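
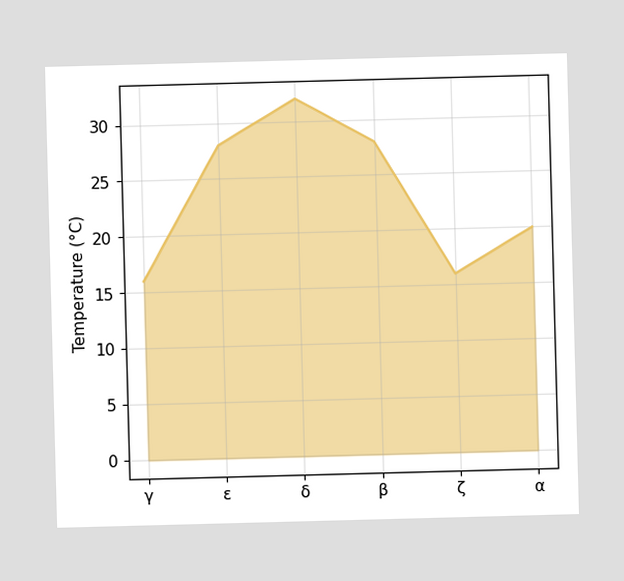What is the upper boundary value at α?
At α the upper boundary is at 20°C.

20°C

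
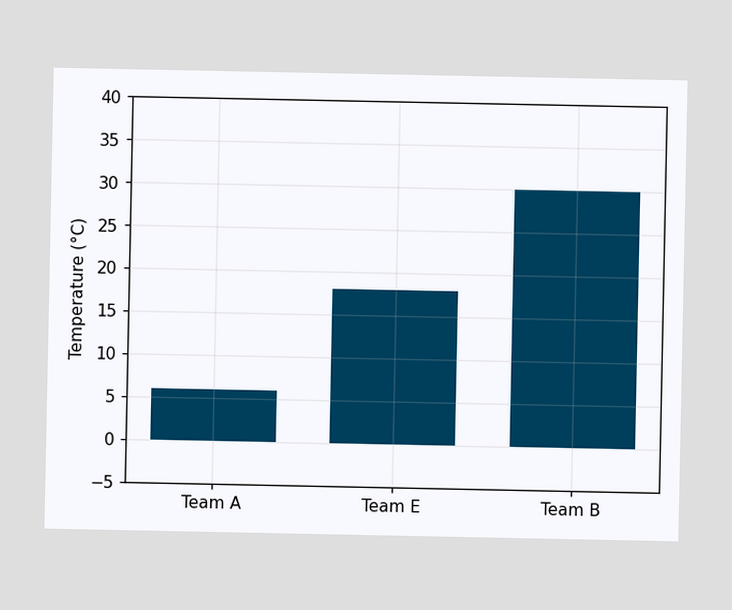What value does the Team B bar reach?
30°C

Reading along the chart's y-axis, the Team B bar reaches 30°C.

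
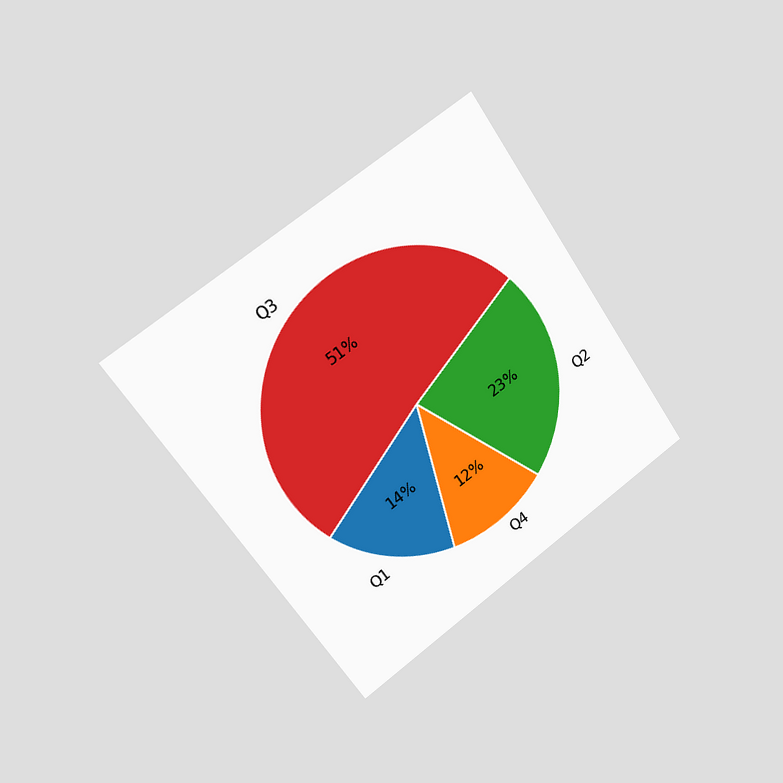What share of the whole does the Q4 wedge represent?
12%

The chart is tilted about 35° counter-clockwise and viewed slightly from the left. The Q4 slice takes up 12% of the pie.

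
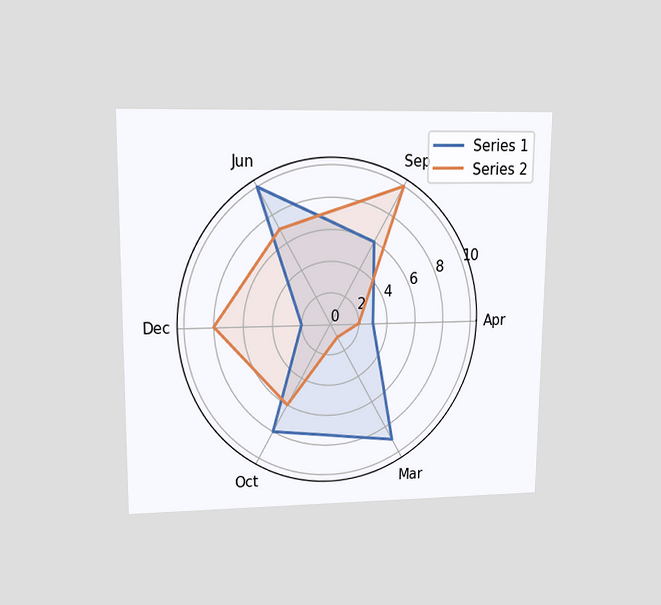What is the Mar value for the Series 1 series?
9

The chart is viewed at a slight angle. On the Mar axis, Series 1 reaches 9.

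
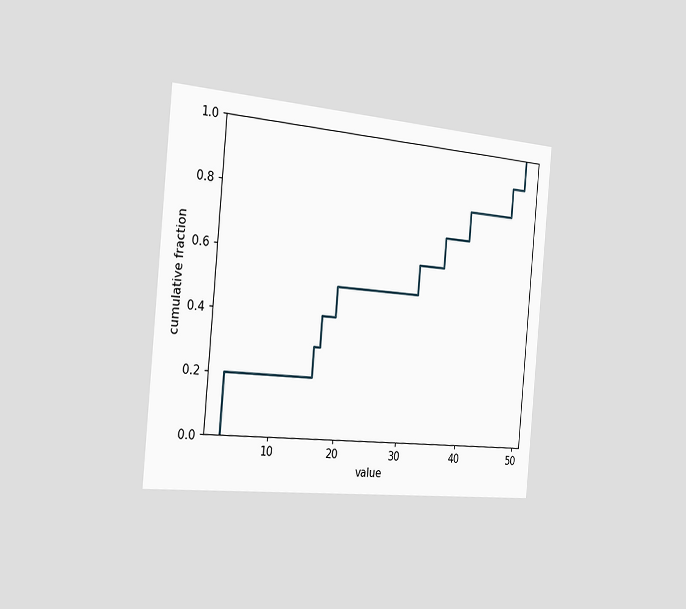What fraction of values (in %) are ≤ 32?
The chart is tilted about 5° clockwise and viewed slightly from the left. At x=32 the ECDF step is at 60%.

60%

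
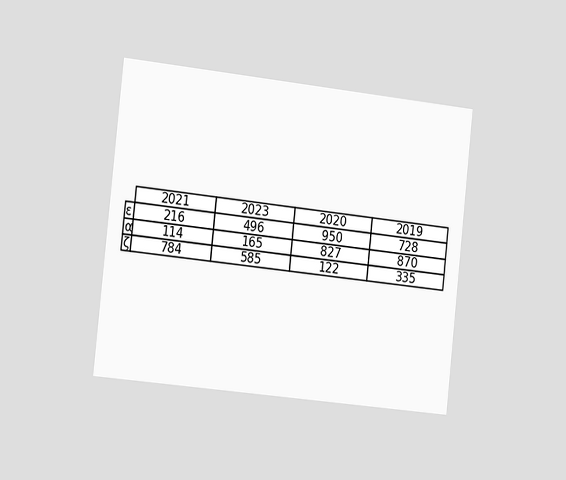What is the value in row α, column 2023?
165

The chart is tilted about 6° clockwise and viewed slightly from the left. The (α, 2023) cell reads 165.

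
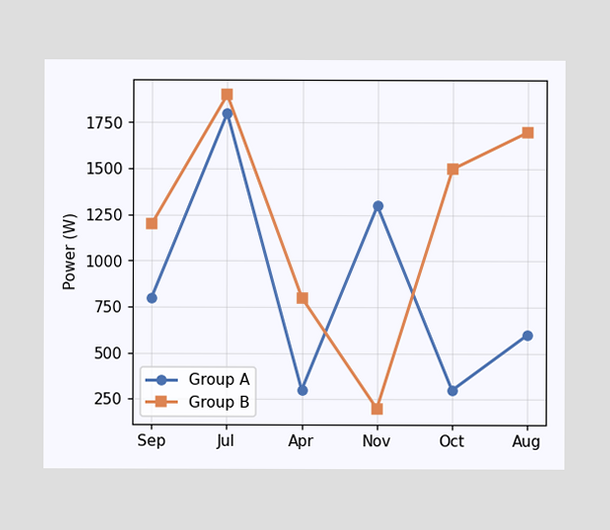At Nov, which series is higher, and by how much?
At Nov, Group A sits above the other line by 1100W.

Group A, by 1100W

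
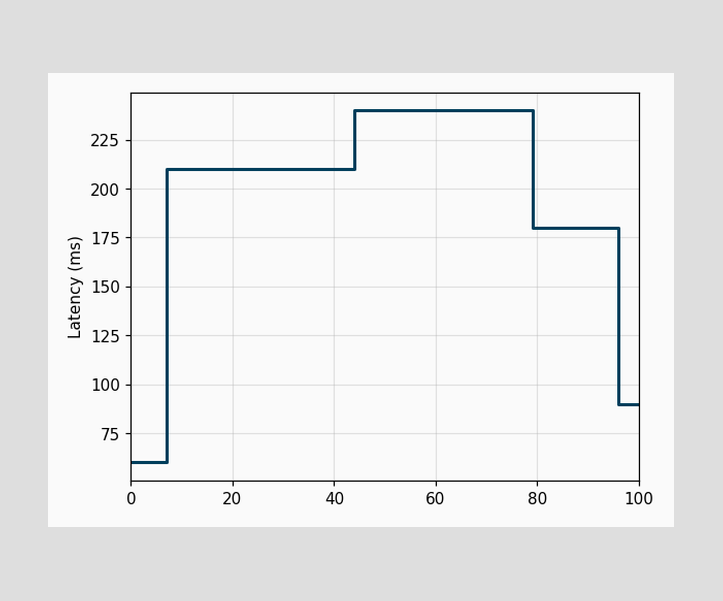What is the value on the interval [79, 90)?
On [79, 90) the step sits at 180ms.

180ms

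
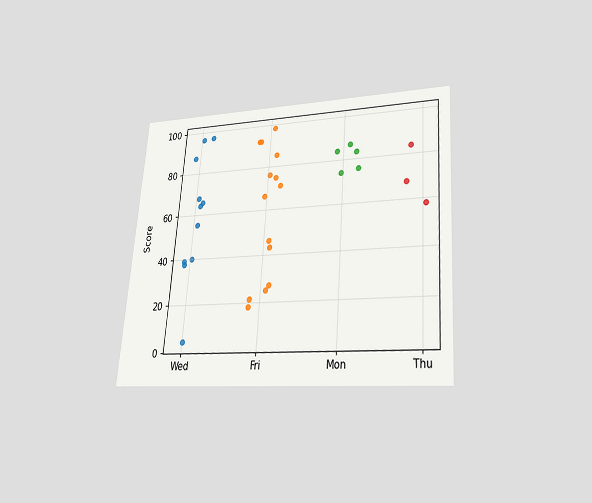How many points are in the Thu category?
3

The chart is tilted about 4° clockwise and viewed slightly from below. Counting the markers in the Thu column gives 3.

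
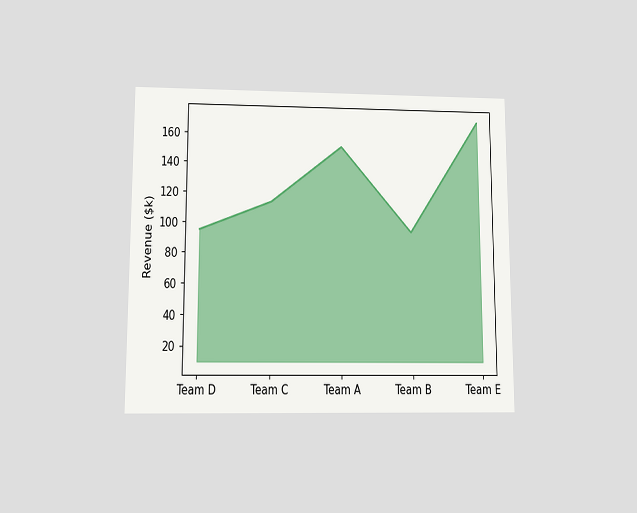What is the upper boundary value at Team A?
$152k

The chart is viewed slightly from below. At Team A the upper boundary is at $152k.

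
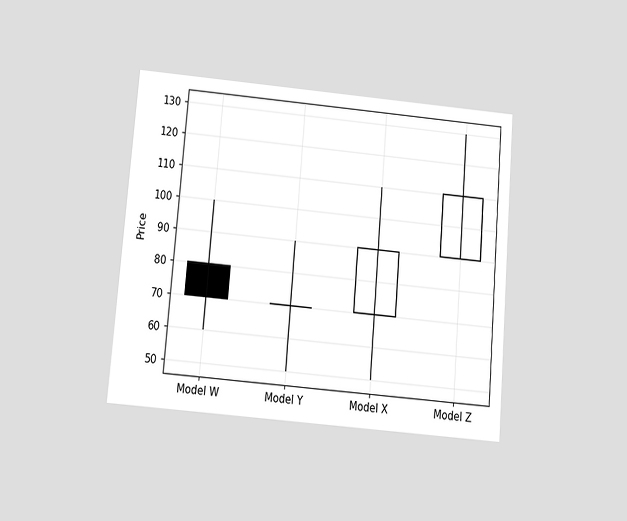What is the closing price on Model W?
The chart is tilted about 5° clockwise and viewed slightly from below. The Model W candle closes at 70.

70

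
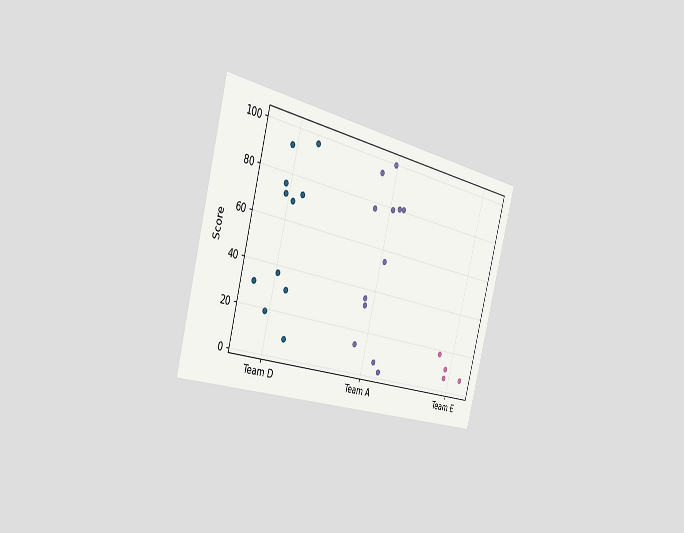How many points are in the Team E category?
The chart is tilted about 15° clockwise and viewed slightly from the left. Counting the markers in the Team E column gives 4.

4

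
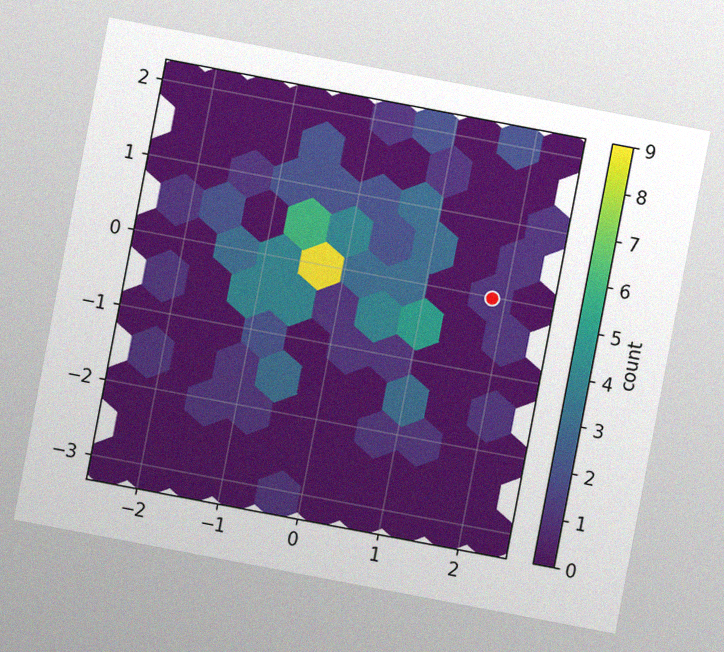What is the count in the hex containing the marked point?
The chart is tilted about 11° clockwise, with some photo noise. The marked hex reads 1 on the colorbar.

1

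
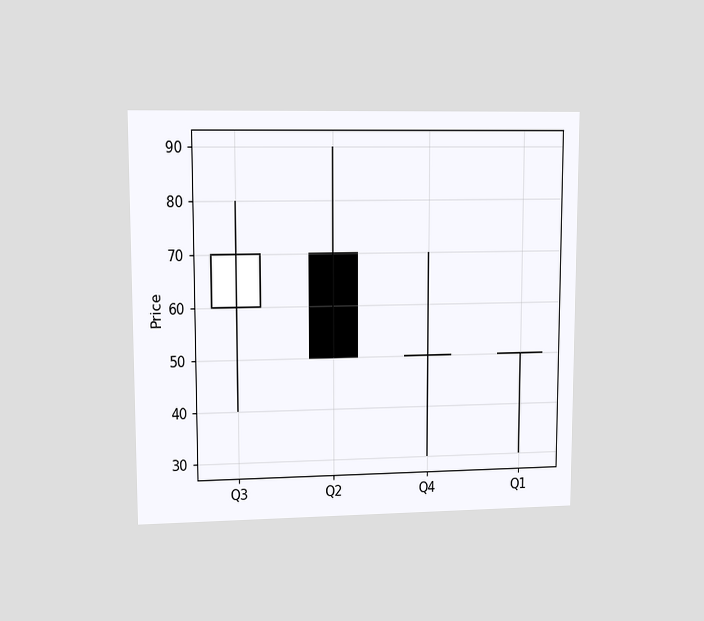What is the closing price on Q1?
The chart is viewed at a slight angle. The Q1 candle closes at 50.

50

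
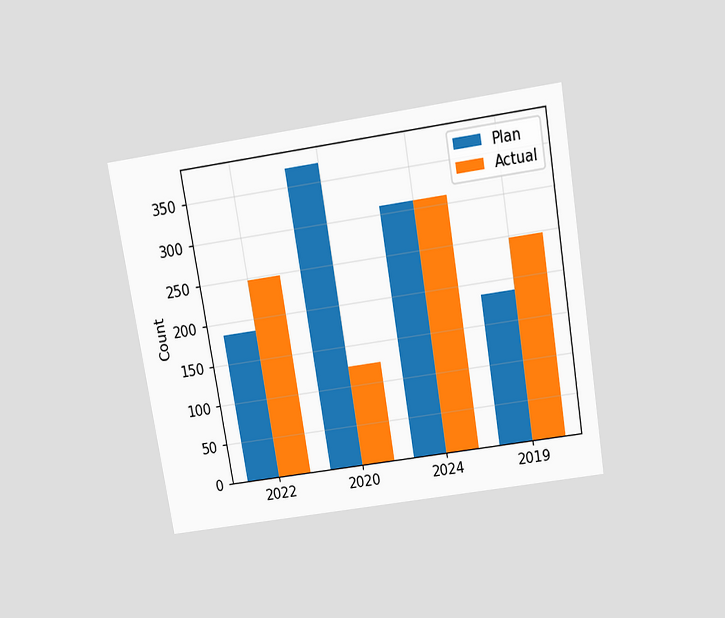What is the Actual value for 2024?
The chart is tilted about 9° counter-clockwise and viewed slightly from above. The Actual bar at 2024 reaches 310 on the y-axis.

310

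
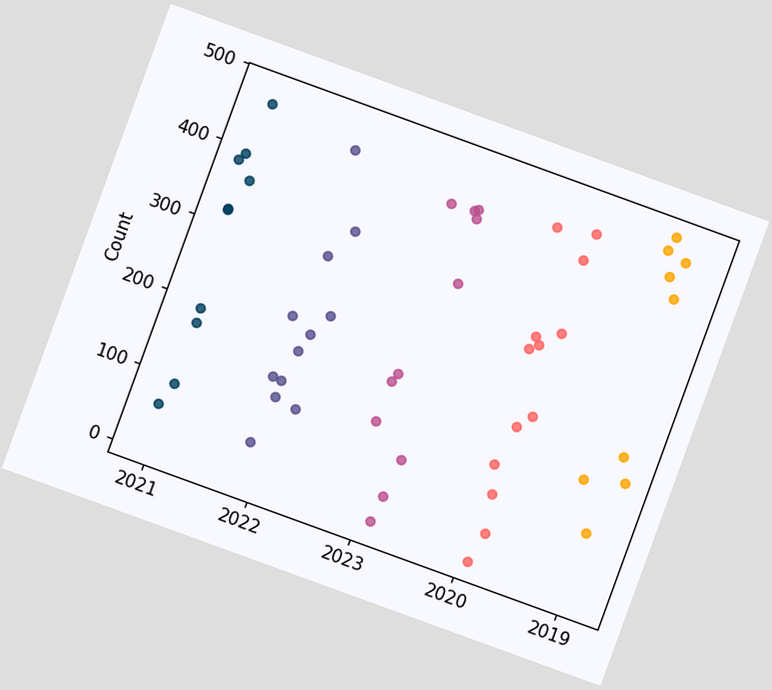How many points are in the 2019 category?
The chart is tilted about 20° clockwise. Counting the markers in the 2019 column gives 9.

9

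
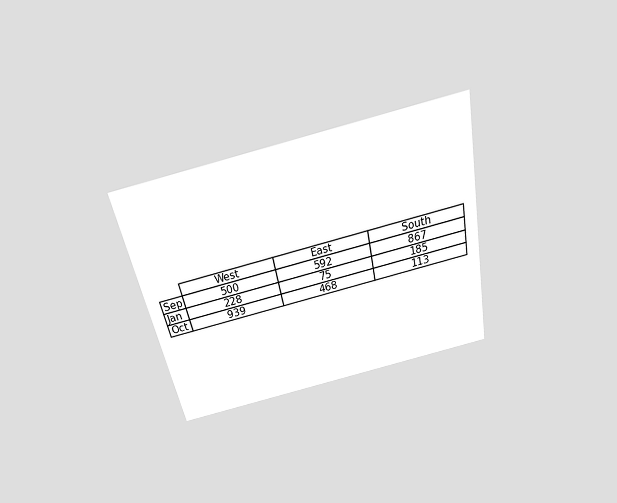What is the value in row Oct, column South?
The chart is tilted about 12° counter-clockwise and viewed slightly from above. The (Oct, South) cell reads 113.

113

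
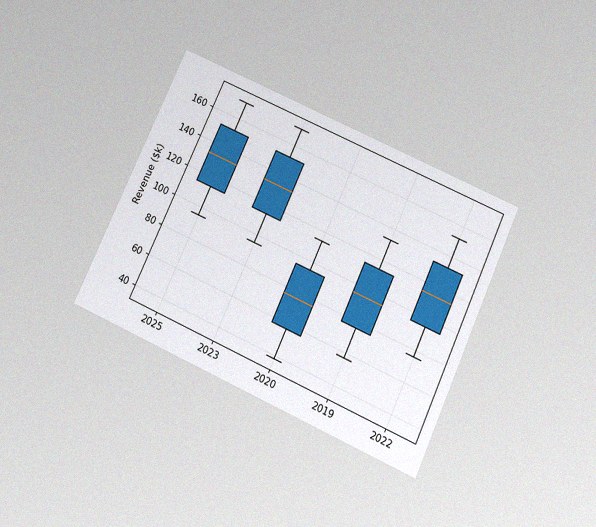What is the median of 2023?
$133k

The chart is tilted about 25° clockwise and viewed slightly from below, with some photo noise. The median line in the 2023 box sits at $133k.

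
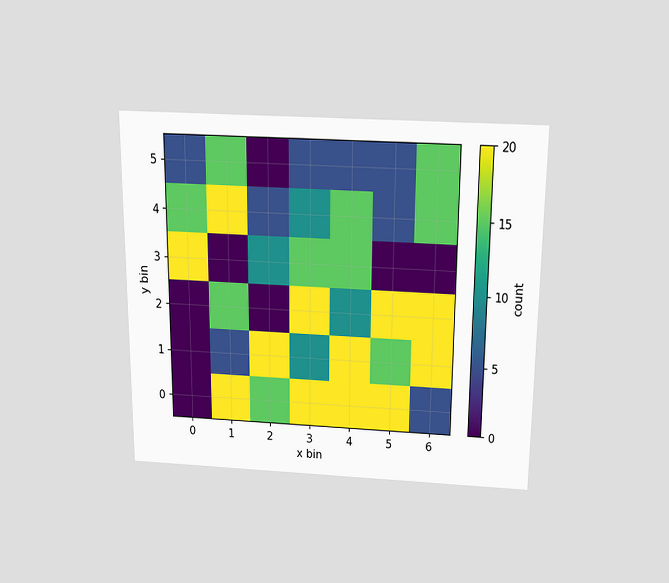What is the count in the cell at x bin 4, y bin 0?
20

The chart is viewed slightly from above. Matching the cell (4, 0) against the colorbar gives 20.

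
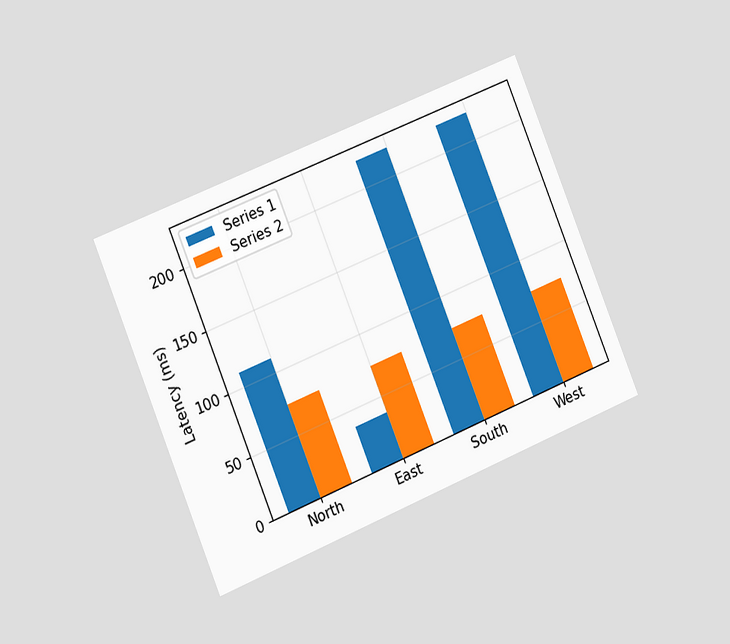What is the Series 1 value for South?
The chart is tilted about 22° counter-clockwise and viewed slightly from the left. The Series 1 bar at South reaches 222ms on the y-axis.

222ms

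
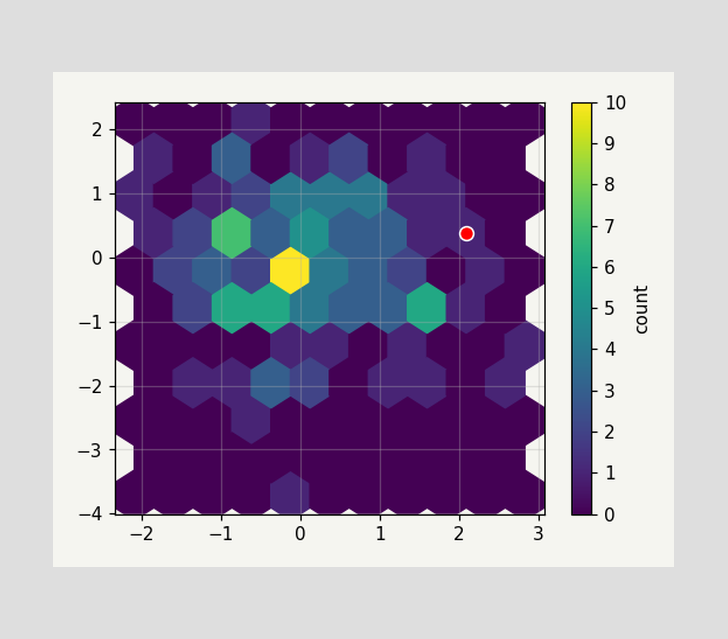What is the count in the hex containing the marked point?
1

The marked hex reads 1 on the colorbar.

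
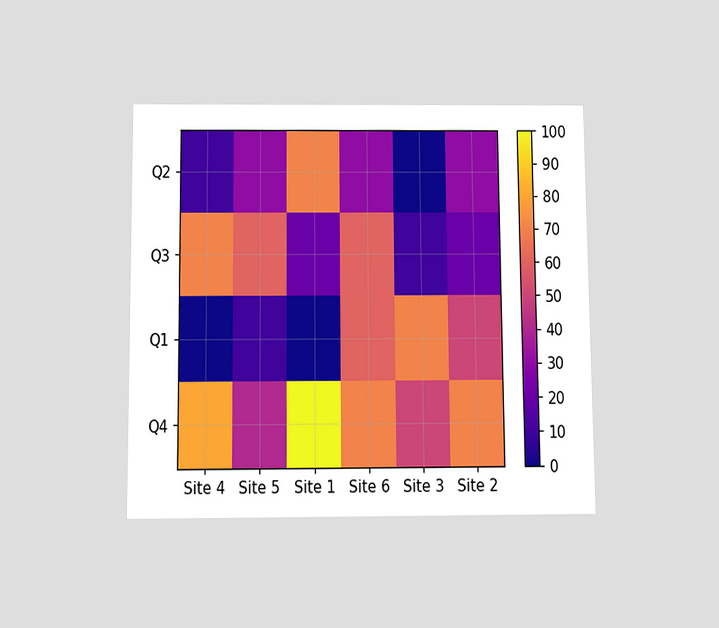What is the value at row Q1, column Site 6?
The chart is viewed slightly from below. Matching cell (Q1, Site 6) against the colorbar gives 60.

60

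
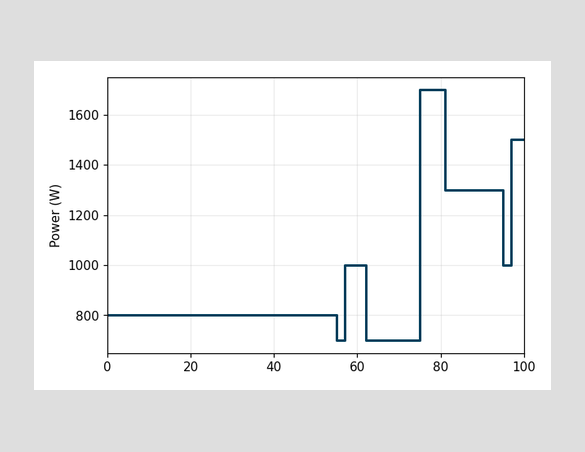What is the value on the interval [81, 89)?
1300W

On [81, 89) the step sits at 1300W.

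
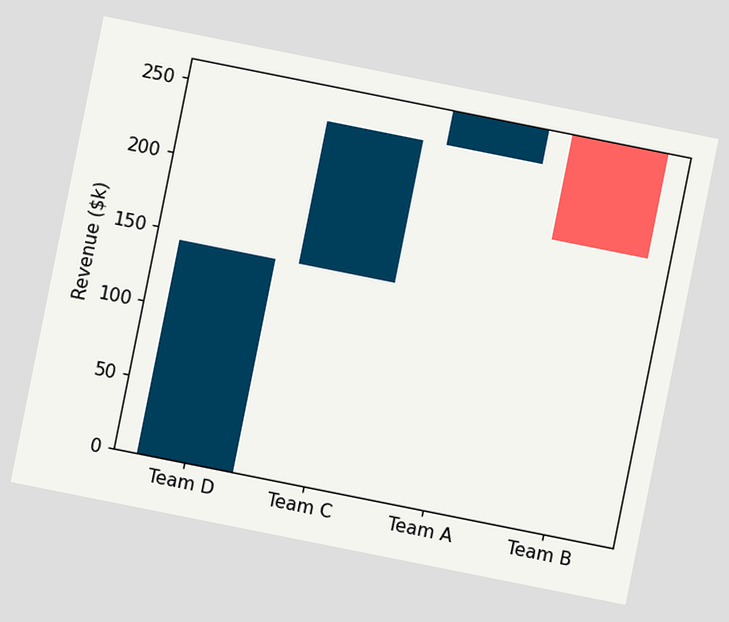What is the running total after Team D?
$144k

The chart is tilted about 11° clockwise. After Team D the running total reaches $144k.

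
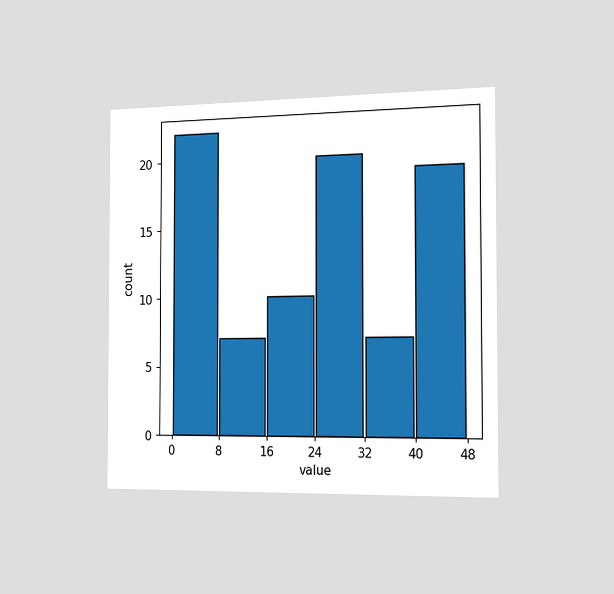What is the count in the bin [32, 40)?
The chart is viewed slightly from the right. The [32, 40) bin has height 7.

7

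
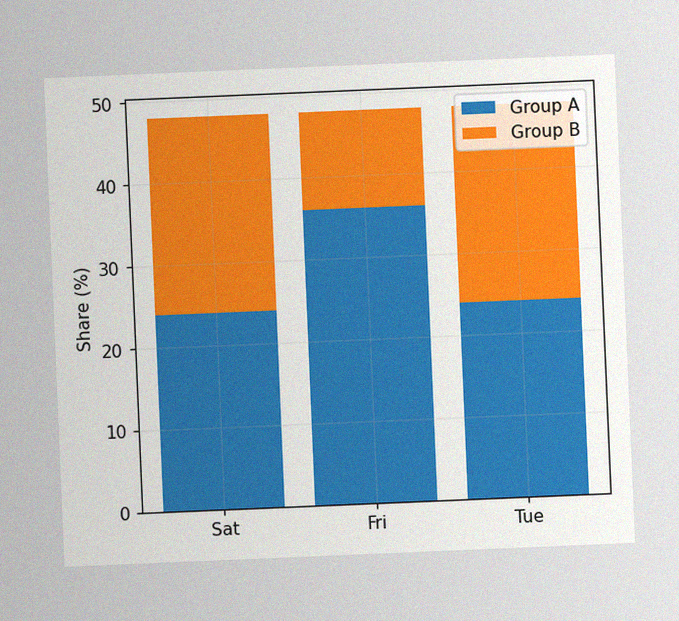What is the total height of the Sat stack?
48%

The chart is tilted about 2° counter-clockwise, with some photo noise. The Sat stack's top reaches 48% on the y-axis.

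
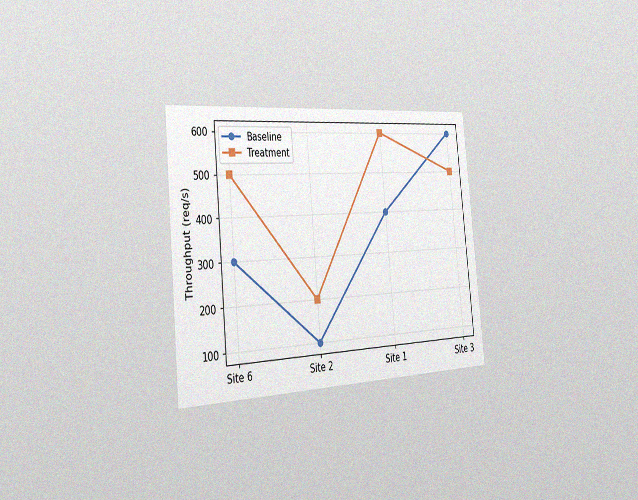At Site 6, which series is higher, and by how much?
The chart is tilted about 5° counter-clockwise and viewed slightly from the left, with some photo noise. At Site 6, Treatment sits above the other line by 200req/s.

Treatment, by 200req/s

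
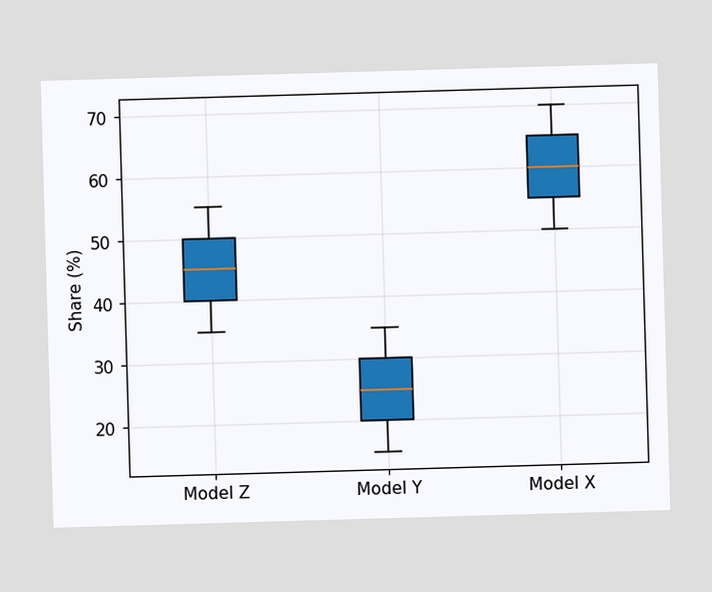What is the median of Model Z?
45%

The median line in the Model Z box sits at 45%.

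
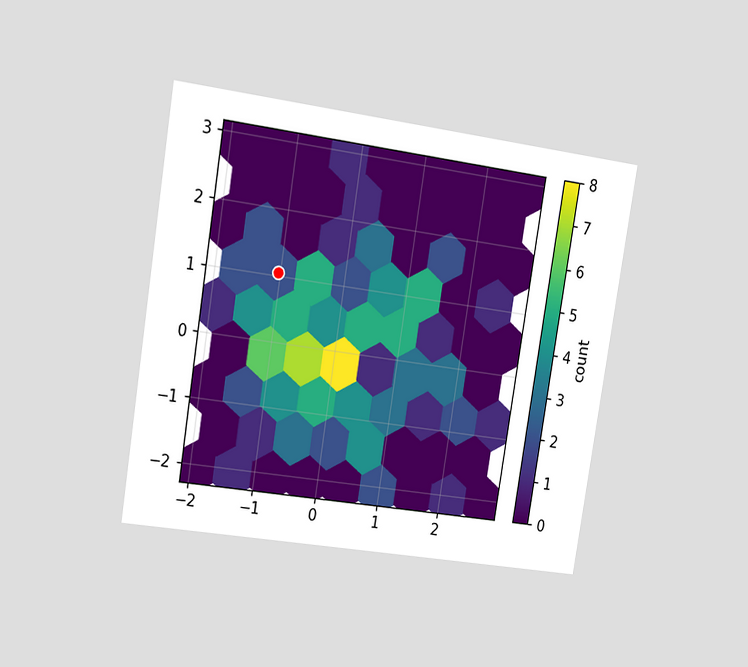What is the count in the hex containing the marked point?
The chart is tilted about 9° clockwise and viewed slightly from the left. The marked hex reads 2 on the colorbar.

2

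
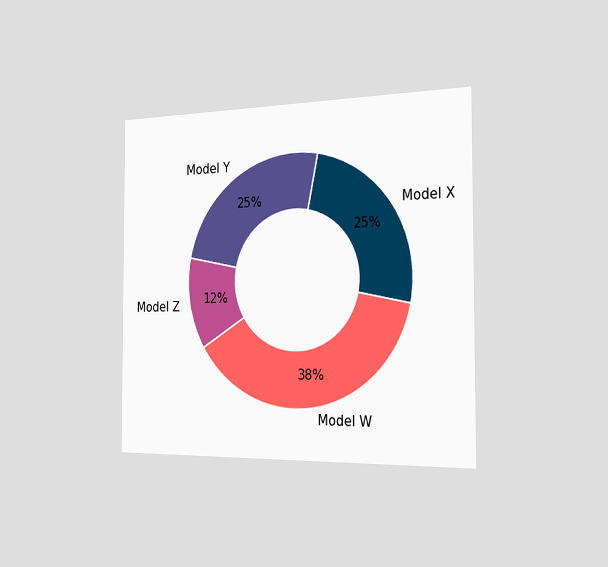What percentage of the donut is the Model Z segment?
12%

The chart is viewed slightly from the right. The Model Z segment takes up 12% of the ring.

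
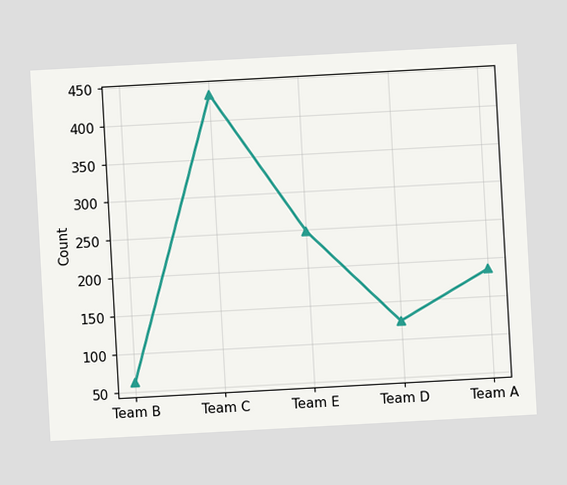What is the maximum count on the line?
The chart is tilted about 3° counter-clockwise. The highest point is at Team C, and reading across to the y-axis gives 434.

434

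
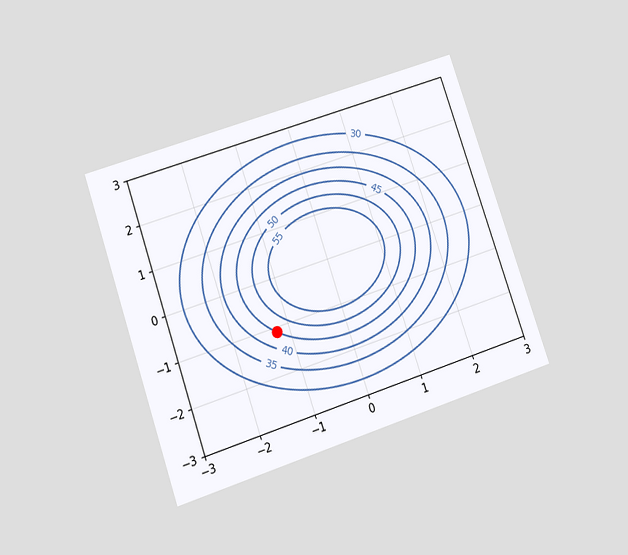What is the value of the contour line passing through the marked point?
The chart is tilted about 19° counter-clockwise and viewed slightly from below. The marked point sits on the contour labelled 45.

45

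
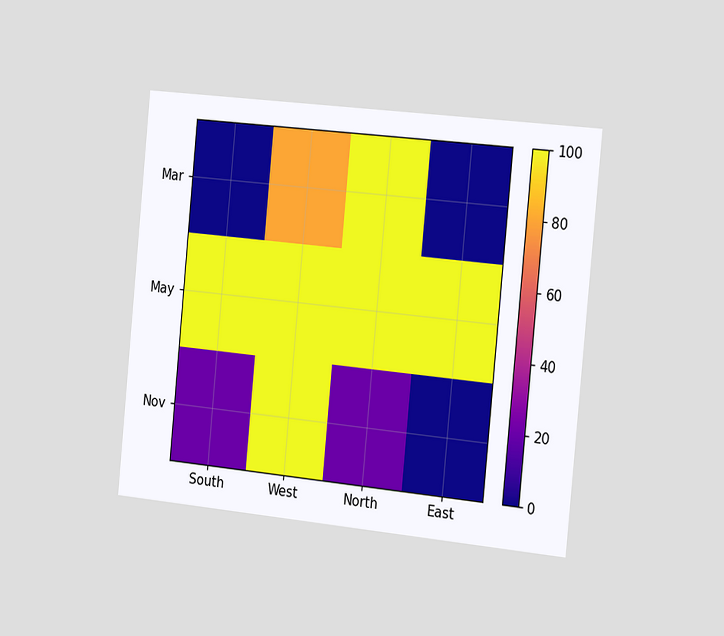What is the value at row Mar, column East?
0

The chart is tilted about 5° clockwise and viewed slightly from the right. Matching cell (Mar, East) against the colorbar gives 0.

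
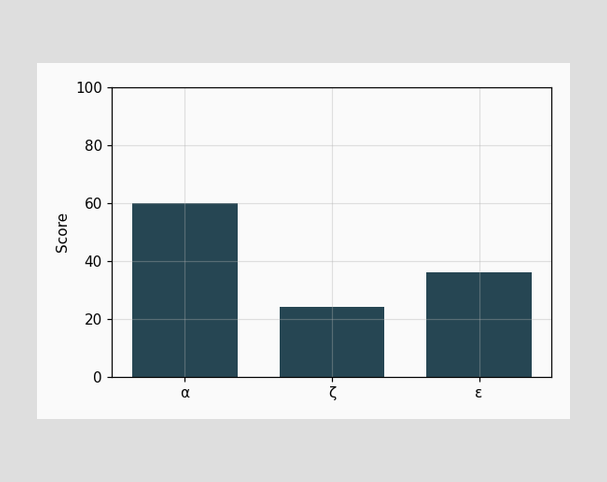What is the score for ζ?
24

Reading along the chart's y-axis, the ζ bar reaches 24.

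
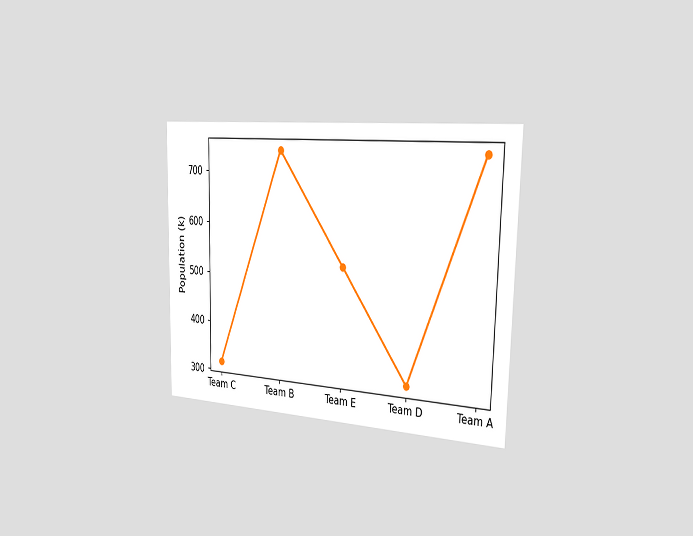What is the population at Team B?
The chart is viewed slightly from the right. At Team B, the line is at 742k.

742k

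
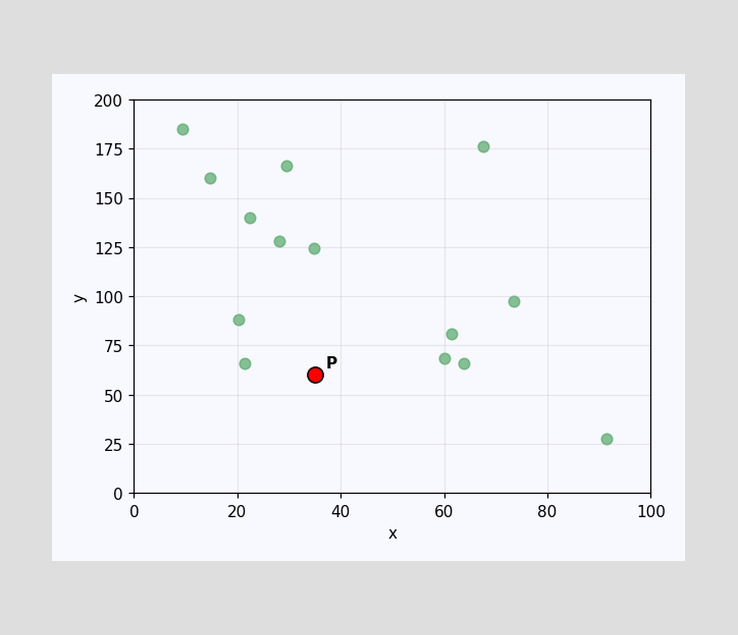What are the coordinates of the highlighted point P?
(35, 60)

Following the gridlines from P to each axis, P sits at (35, 60).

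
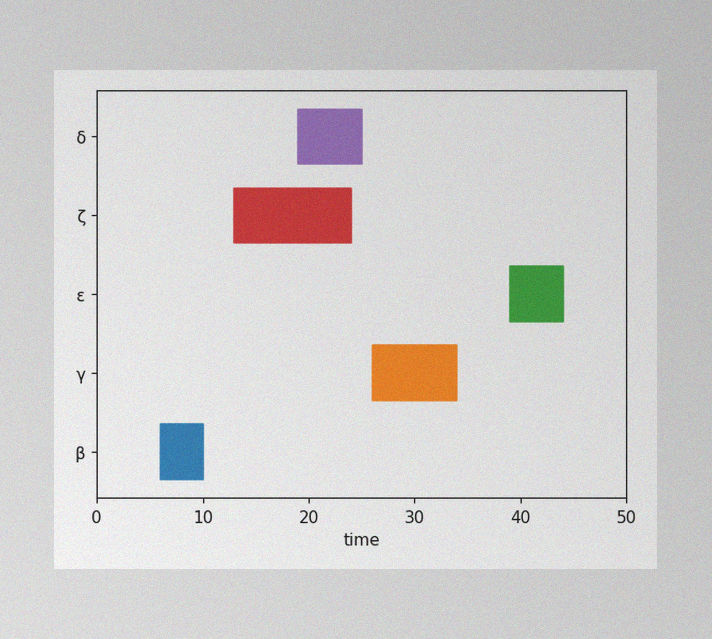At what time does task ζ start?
13

The image has some photo noise and uneven lighting. The ζ bar begins at t=13.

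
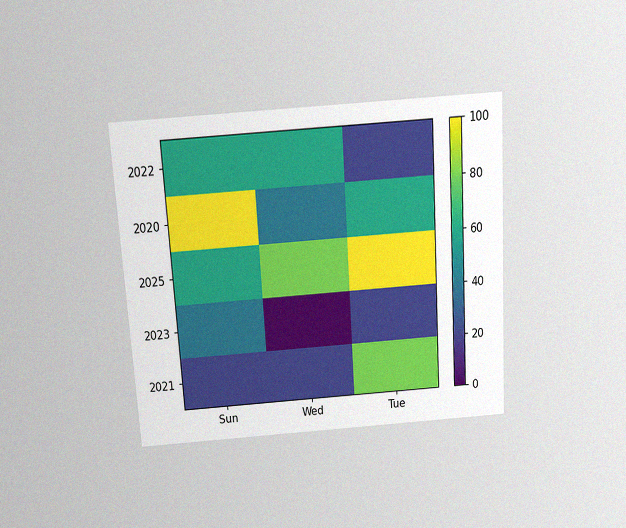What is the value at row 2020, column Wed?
The chart is tilted about 4° counter-clockwise and viewed slightly from above, with some photo noise. Matching cell (2020, Wed) against the colorbar gives 40.

40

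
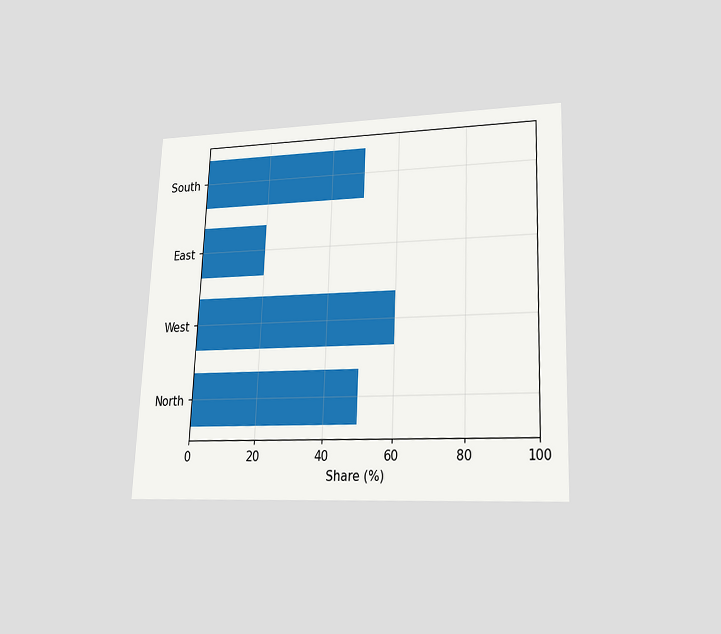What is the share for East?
20%

The chart is tilted about 2° clockwise and viewed at a slight angle. Reading along the chart's x-axis, the East bar reaches 20%.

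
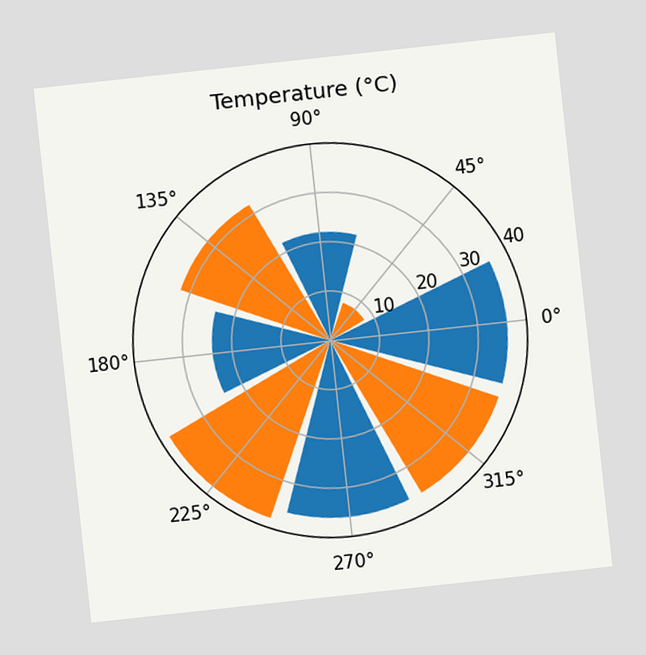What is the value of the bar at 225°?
38°C

The chart is tilted about 6° counter-clockwise. The bar at 225° reaches 38°C on the radial axis.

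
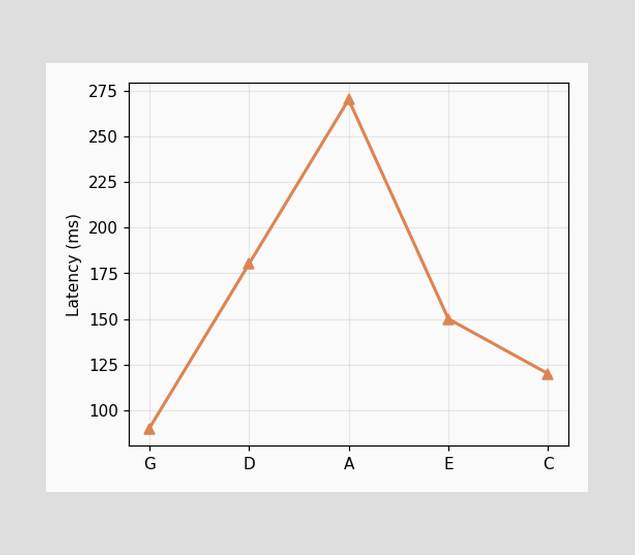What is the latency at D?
At D, the line is at 180ms.

180ms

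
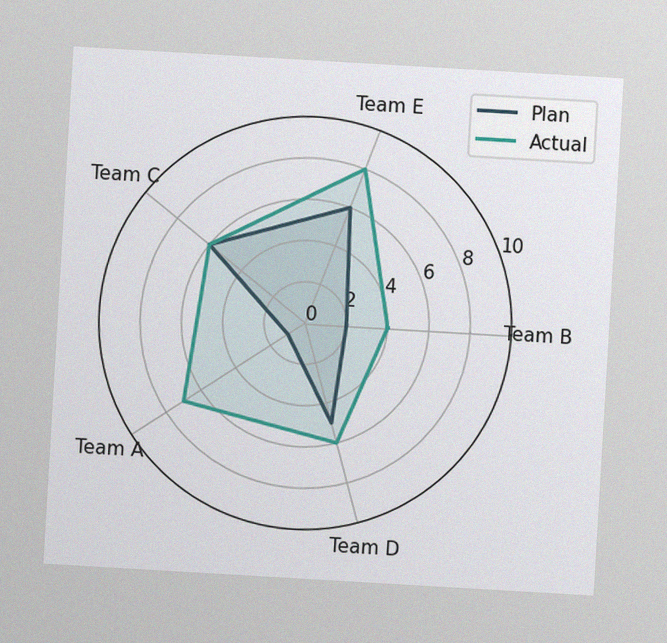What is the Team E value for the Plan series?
6

The chart is tilted about 3° clockwise, with some photo noise. On the Team E axis, Plan reaches 6.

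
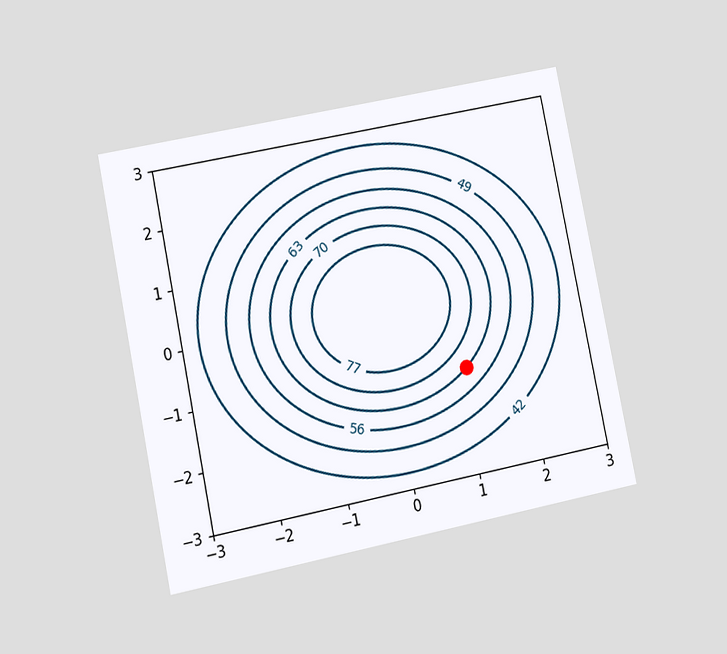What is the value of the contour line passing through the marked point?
63

The chart is tilted about 11° counter-clockwise and viewed at a slight angle. The marked point sits on the contour labelled 63.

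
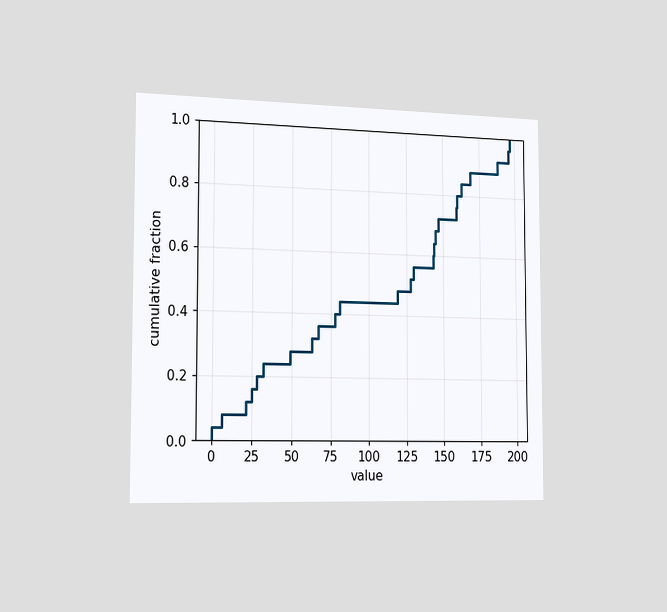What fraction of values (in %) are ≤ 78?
40%

The chart is viewed slightly from the left. At x=78 the ECDF step is at 40%.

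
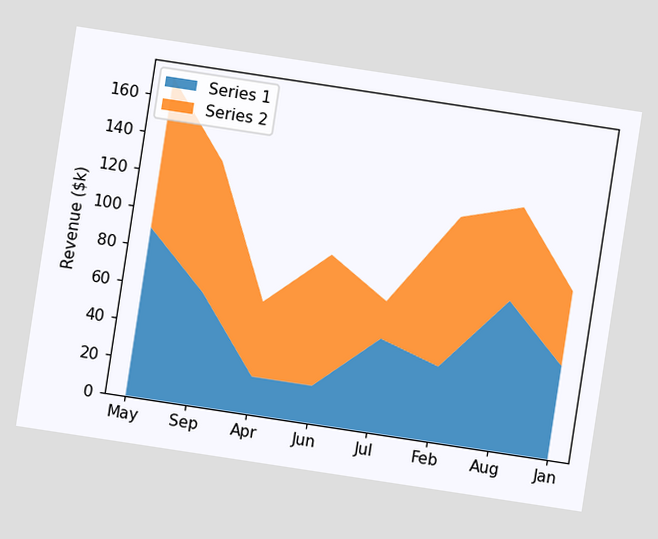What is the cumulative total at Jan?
$90k

The chart is tilted about 9° clockwise. The stacked total at Jan reaches $90k.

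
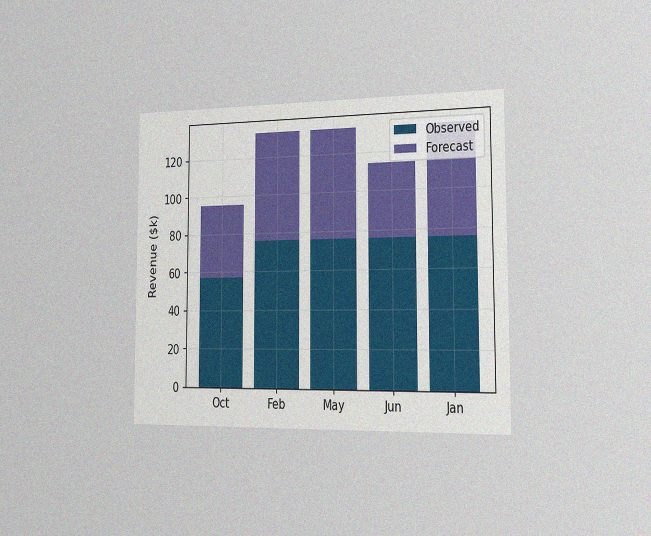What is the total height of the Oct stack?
$95k

The chart is viewed slightly from the right, with some photo noise. The Oct stack's top reaches $95k on the y-axis.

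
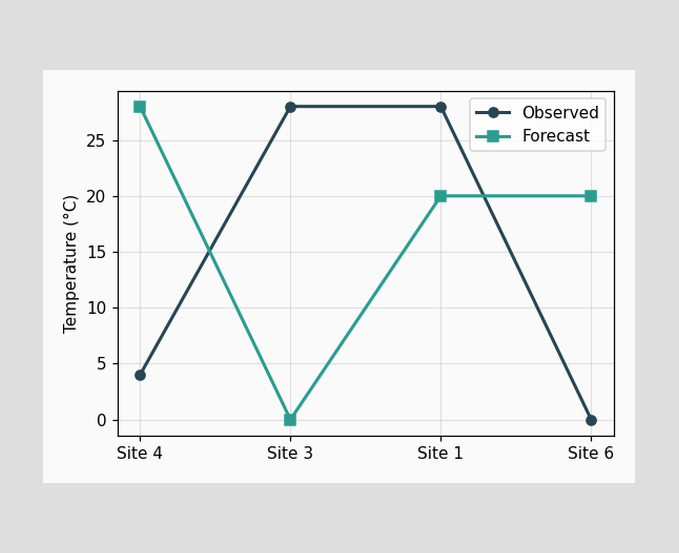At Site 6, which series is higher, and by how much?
At Site 6, Forecast sits above the other line by 20°C.

Forecast, by 20°C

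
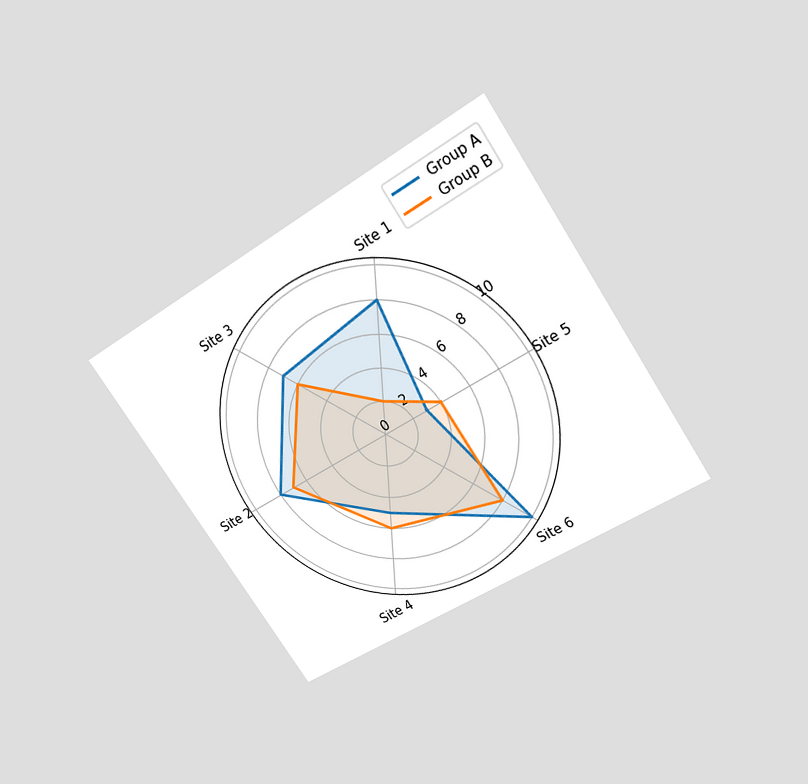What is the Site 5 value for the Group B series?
4

The chart is tilted about 34° counter-clockwise and viewed slightly from above. On the Site 5 axis, Group B reaches 4.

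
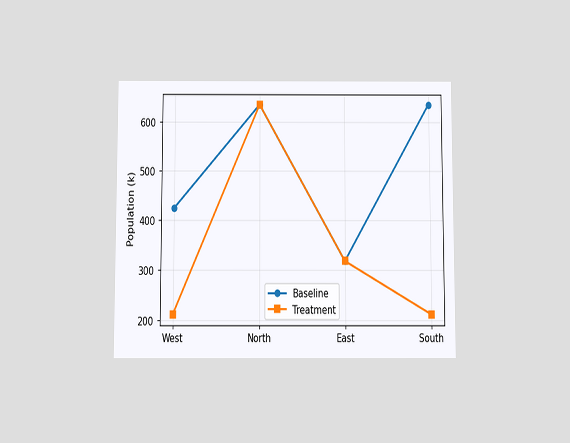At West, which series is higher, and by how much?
Baseline, by 212k

The chart is viewed slightly from below. At West, Baseline sits above the other line by 212k.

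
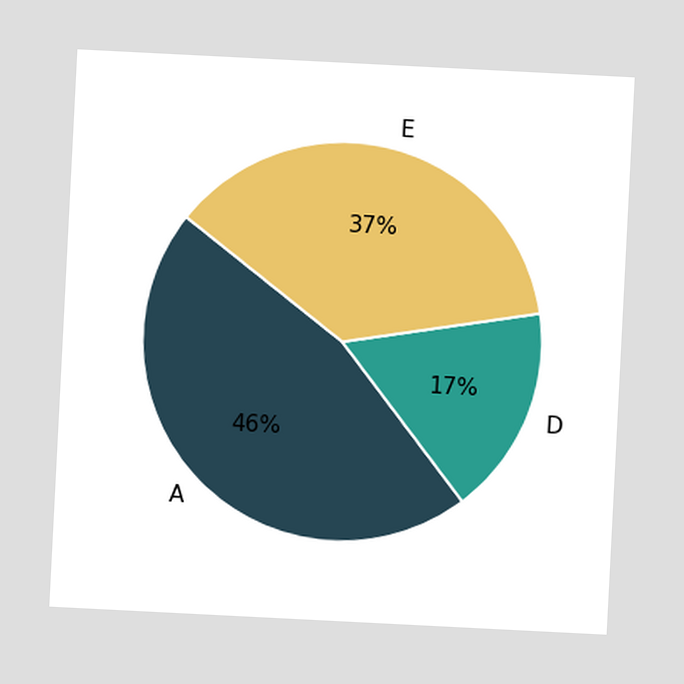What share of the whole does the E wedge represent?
37%

The chart is tilted about 3° clockwise. The E slice takes up 37% of the pie.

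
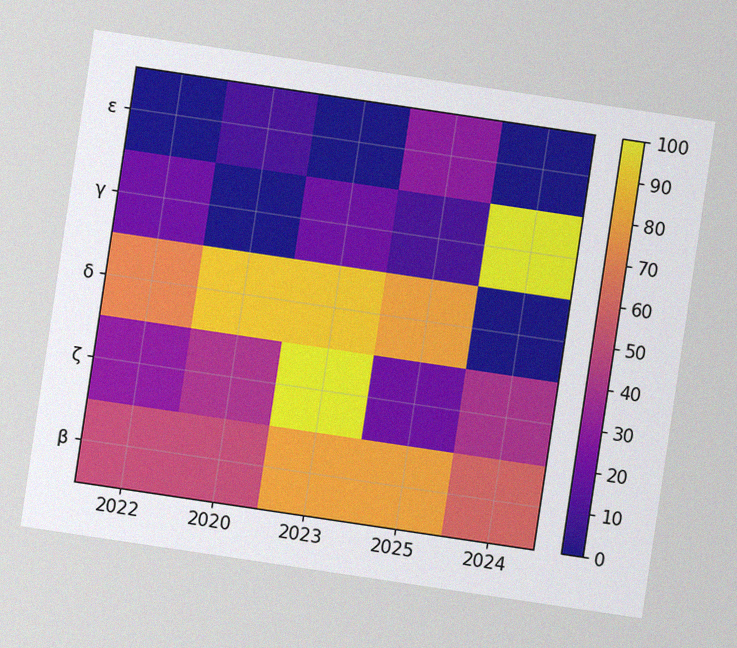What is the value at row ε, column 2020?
The chart is tilted about 8° clockwise, with some photo noise. Matching cell (ε, 2020) against the colorbar gives 10.

10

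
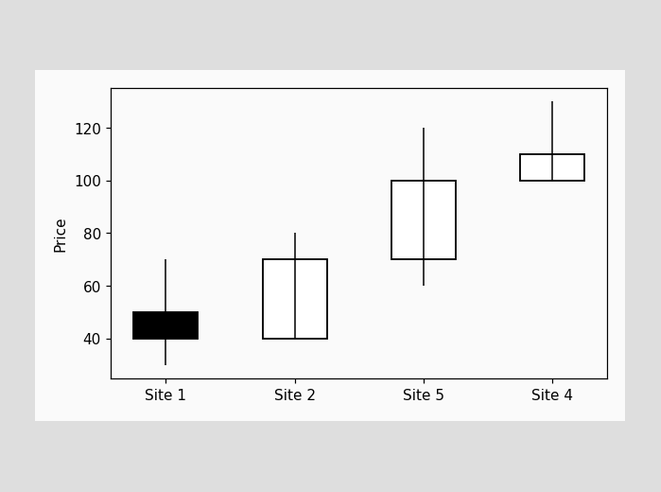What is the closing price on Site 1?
The Site 1 candle closes at 40.

40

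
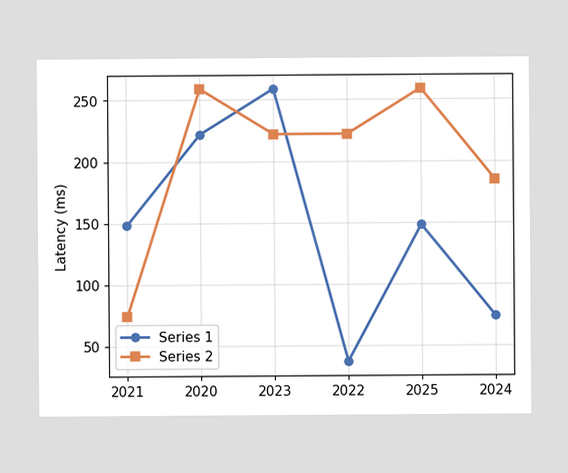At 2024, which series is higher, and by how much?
Series 2, by 111ms

At 2024, Series 2 sits above the other line by 111ms.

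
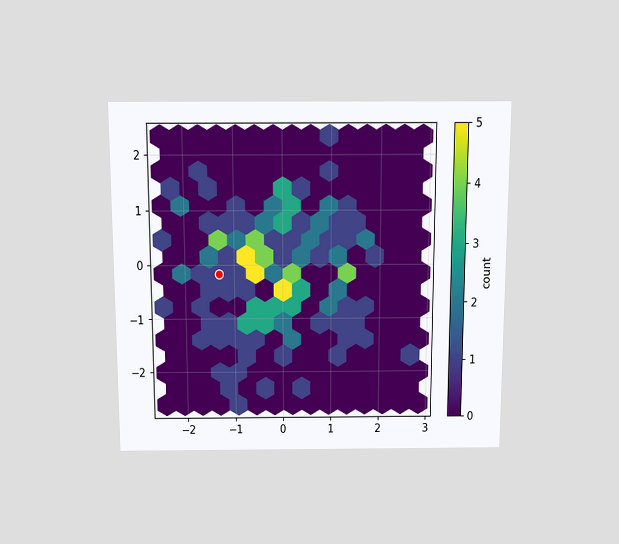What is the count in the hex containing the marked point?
The chart is viewed slightly from above. The marked hex reads 1 on the colorbar.

1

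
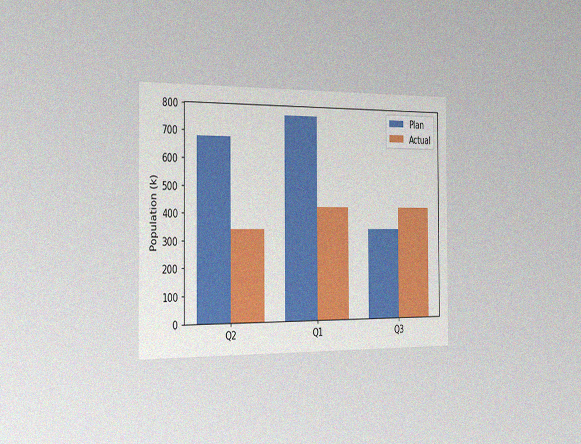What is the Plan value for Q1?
The chart is viewed slightly from the left, with some photo noise. The Plan bar at Q1 reaches 765k on the y-axis.

765k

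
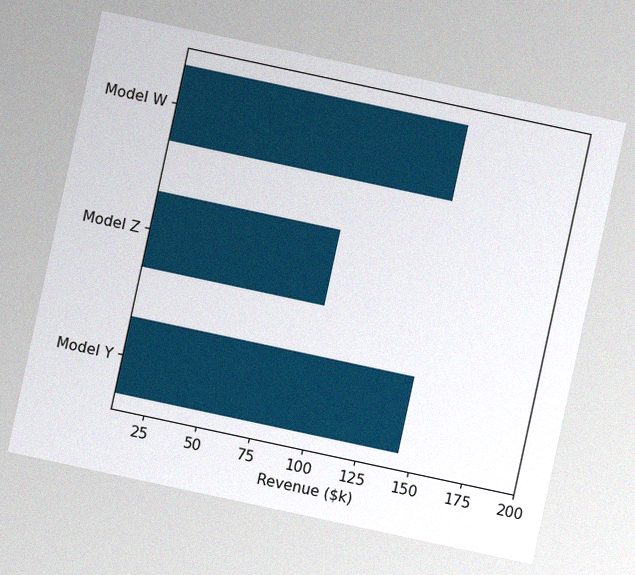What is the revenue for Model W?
$144k

The chart is tilted about 12° clockwise, with some photo noise. Reading along the chart's x-axis, the Model W bar reaches $144k.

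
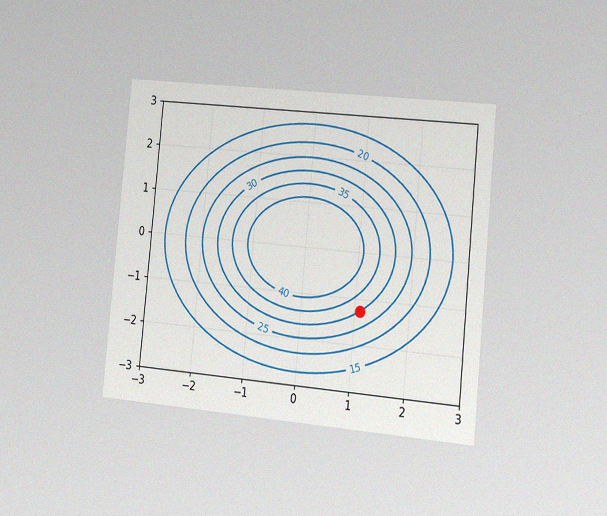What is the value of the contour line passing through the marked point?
30

The chart is tilted about 5° clockwise and viewed slightly from the right, with some photo noise. The marked point sits on the contour labelled 30.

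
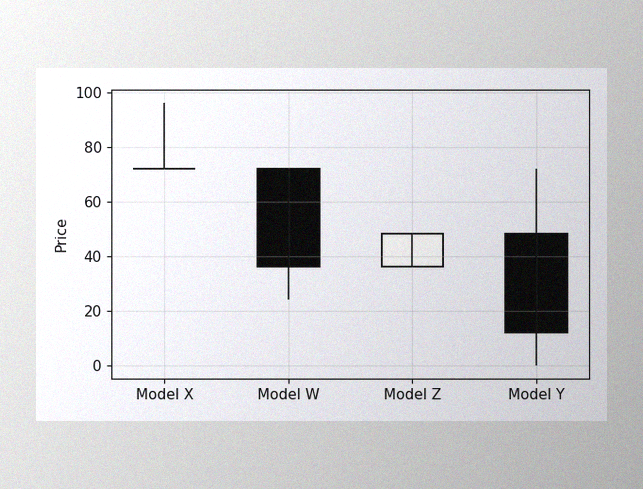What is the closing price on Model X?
The image has some photo noise and uneven lighting. The Model X candle closes at 72.

72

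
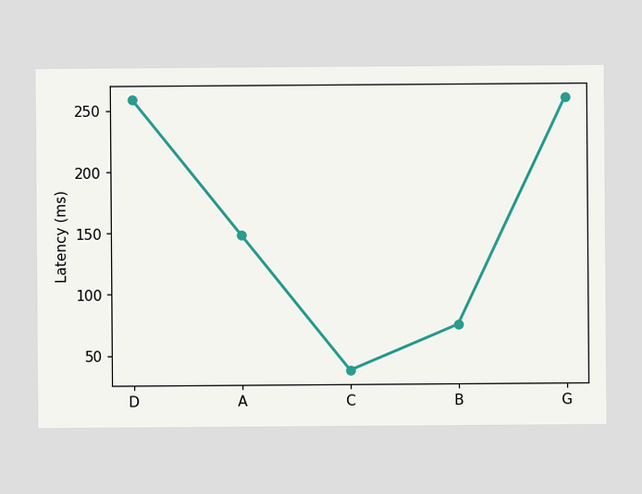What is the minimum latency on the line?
The lowest point is at C, and reading across to the y-axis gives 37ms.

37ms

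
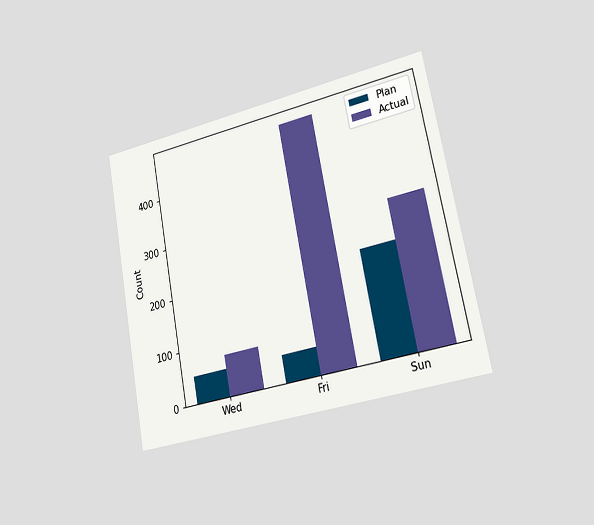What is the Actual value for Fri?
475

The chart is tilted about 11° counter-clockwise and viewed slightly from the right. The Actual bar at Fri reaches 475 on the y-axis.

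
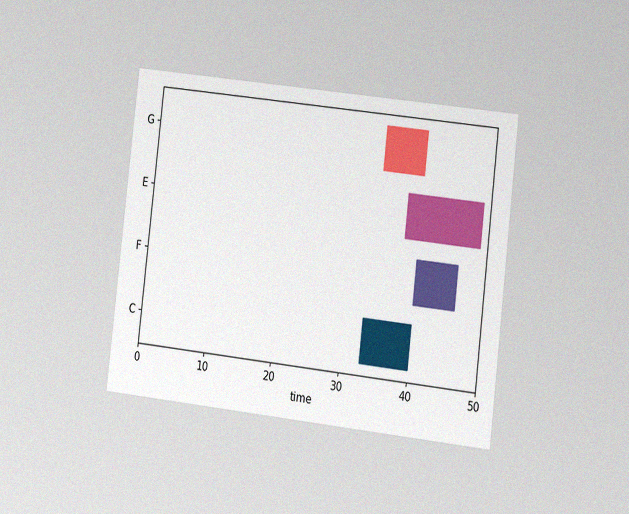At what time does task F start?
40

The chart is tilted about 7° clockwise and viewed at a slight angle, with some photo noise. The F bar begins at t=40.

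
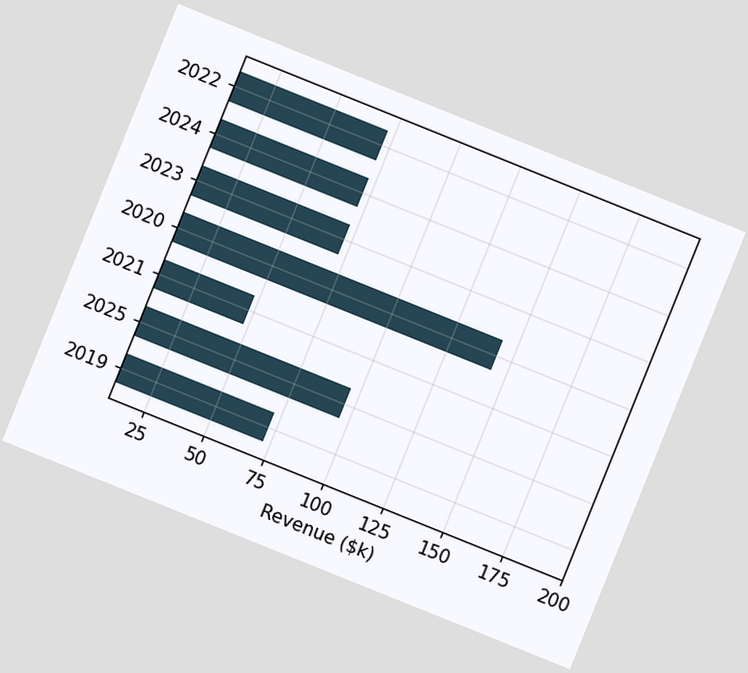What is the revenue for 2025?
$96k

The chart is tilted about 22° clockwise. Reading along the chart's x-axis, the 2025 bar reaches $96k.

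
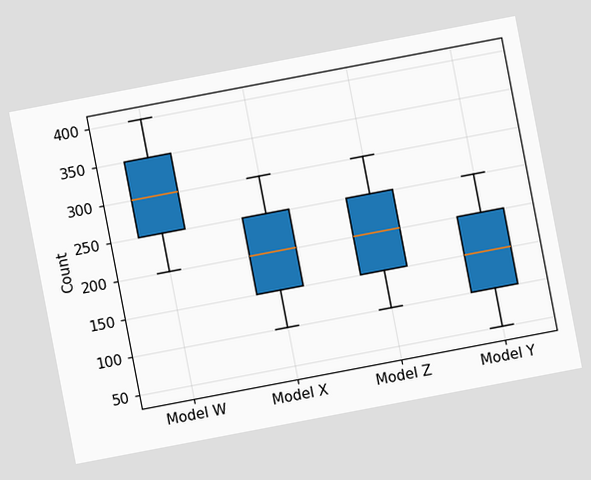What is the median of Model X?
200

The chart is tilted about 11° counter-clockwise. The median line in the Model X box sits at 200.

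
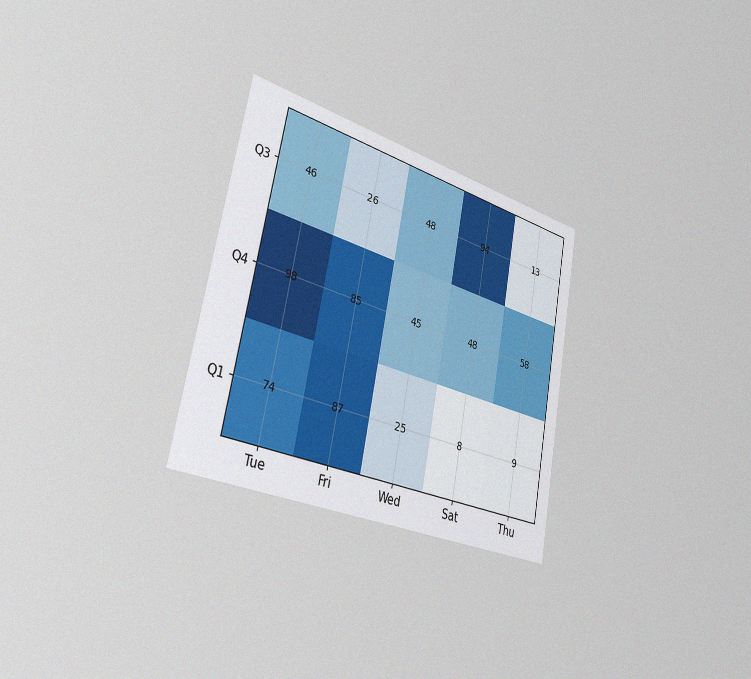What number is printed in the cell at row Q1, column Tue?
74

The chart is tilted about 11° clockwise and viewed slightly from the left, with some photo noise. The (Q1, Tue) cell reads 74.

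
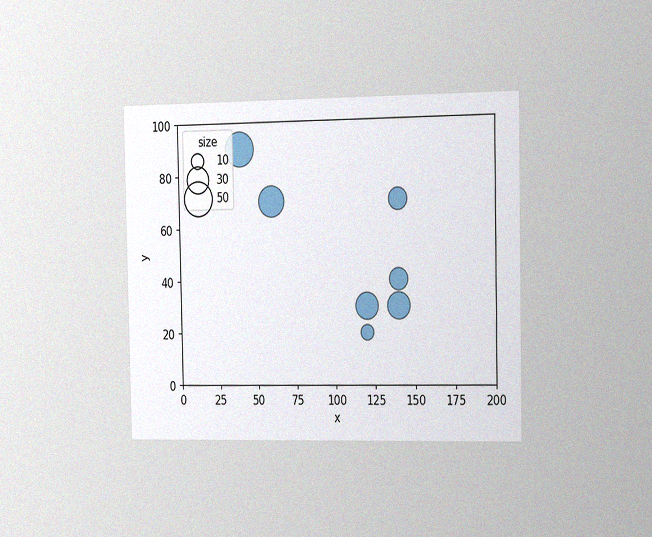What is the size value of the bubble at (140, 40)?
20

The chart is viewed slightly from the right, with some photo noise. Matching the bubble at (140, 40) against the size legend gives 20.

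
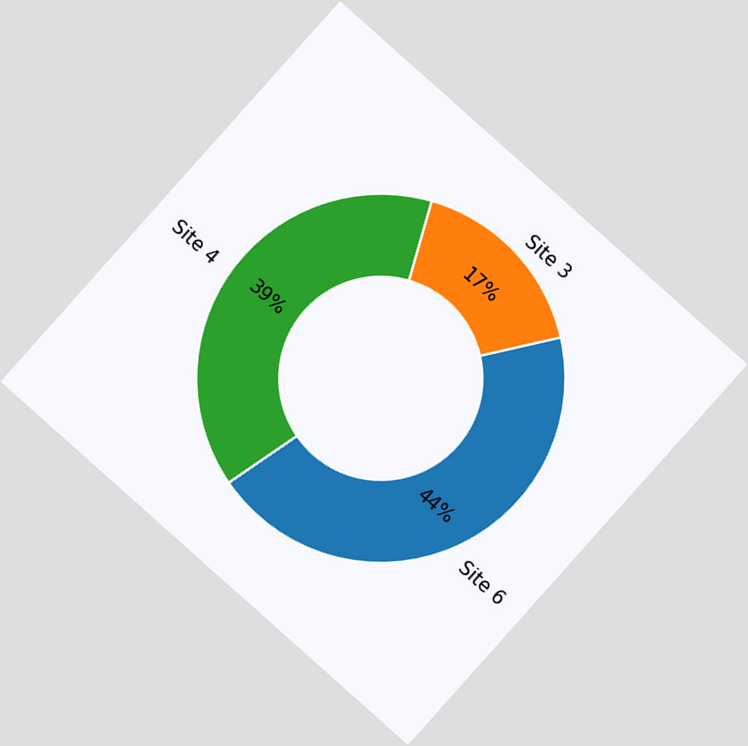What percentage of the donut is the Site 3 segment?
The chart is tilted about 42° clockwise. The Site 3 segment takes up 17% of the ring.

17%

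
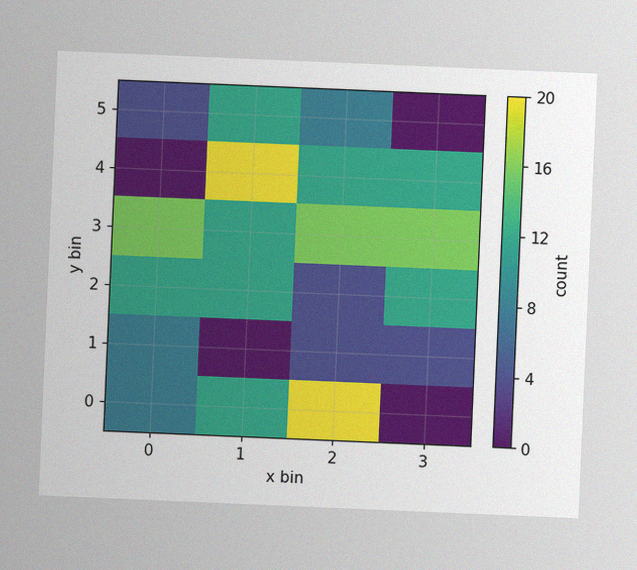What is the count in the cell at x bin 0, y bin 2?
The chart is tilted about 2° clockwise, with some photo noise. Matching the cell (0, 2) against the colorbar gives 12.

12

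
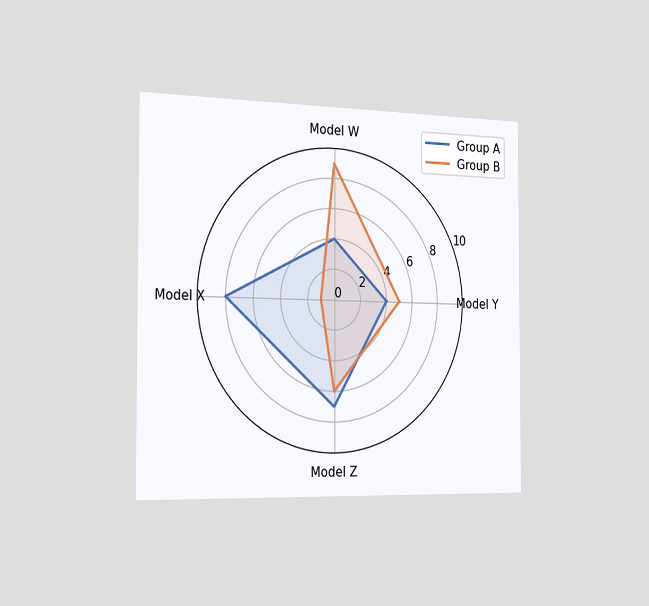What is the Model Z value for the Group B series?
The chart is viewed slightly from the left. On the Model Z axis, Group B reaches 6.

6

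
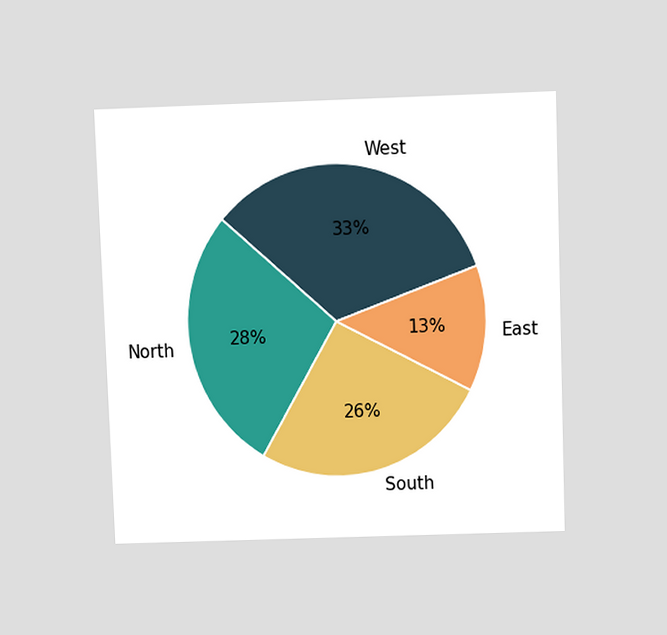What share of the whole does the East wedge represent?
The chart is tilted about 2° counter-clockwise and viewed slightly from above. The East slice takes up 13% of the pie.

13%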